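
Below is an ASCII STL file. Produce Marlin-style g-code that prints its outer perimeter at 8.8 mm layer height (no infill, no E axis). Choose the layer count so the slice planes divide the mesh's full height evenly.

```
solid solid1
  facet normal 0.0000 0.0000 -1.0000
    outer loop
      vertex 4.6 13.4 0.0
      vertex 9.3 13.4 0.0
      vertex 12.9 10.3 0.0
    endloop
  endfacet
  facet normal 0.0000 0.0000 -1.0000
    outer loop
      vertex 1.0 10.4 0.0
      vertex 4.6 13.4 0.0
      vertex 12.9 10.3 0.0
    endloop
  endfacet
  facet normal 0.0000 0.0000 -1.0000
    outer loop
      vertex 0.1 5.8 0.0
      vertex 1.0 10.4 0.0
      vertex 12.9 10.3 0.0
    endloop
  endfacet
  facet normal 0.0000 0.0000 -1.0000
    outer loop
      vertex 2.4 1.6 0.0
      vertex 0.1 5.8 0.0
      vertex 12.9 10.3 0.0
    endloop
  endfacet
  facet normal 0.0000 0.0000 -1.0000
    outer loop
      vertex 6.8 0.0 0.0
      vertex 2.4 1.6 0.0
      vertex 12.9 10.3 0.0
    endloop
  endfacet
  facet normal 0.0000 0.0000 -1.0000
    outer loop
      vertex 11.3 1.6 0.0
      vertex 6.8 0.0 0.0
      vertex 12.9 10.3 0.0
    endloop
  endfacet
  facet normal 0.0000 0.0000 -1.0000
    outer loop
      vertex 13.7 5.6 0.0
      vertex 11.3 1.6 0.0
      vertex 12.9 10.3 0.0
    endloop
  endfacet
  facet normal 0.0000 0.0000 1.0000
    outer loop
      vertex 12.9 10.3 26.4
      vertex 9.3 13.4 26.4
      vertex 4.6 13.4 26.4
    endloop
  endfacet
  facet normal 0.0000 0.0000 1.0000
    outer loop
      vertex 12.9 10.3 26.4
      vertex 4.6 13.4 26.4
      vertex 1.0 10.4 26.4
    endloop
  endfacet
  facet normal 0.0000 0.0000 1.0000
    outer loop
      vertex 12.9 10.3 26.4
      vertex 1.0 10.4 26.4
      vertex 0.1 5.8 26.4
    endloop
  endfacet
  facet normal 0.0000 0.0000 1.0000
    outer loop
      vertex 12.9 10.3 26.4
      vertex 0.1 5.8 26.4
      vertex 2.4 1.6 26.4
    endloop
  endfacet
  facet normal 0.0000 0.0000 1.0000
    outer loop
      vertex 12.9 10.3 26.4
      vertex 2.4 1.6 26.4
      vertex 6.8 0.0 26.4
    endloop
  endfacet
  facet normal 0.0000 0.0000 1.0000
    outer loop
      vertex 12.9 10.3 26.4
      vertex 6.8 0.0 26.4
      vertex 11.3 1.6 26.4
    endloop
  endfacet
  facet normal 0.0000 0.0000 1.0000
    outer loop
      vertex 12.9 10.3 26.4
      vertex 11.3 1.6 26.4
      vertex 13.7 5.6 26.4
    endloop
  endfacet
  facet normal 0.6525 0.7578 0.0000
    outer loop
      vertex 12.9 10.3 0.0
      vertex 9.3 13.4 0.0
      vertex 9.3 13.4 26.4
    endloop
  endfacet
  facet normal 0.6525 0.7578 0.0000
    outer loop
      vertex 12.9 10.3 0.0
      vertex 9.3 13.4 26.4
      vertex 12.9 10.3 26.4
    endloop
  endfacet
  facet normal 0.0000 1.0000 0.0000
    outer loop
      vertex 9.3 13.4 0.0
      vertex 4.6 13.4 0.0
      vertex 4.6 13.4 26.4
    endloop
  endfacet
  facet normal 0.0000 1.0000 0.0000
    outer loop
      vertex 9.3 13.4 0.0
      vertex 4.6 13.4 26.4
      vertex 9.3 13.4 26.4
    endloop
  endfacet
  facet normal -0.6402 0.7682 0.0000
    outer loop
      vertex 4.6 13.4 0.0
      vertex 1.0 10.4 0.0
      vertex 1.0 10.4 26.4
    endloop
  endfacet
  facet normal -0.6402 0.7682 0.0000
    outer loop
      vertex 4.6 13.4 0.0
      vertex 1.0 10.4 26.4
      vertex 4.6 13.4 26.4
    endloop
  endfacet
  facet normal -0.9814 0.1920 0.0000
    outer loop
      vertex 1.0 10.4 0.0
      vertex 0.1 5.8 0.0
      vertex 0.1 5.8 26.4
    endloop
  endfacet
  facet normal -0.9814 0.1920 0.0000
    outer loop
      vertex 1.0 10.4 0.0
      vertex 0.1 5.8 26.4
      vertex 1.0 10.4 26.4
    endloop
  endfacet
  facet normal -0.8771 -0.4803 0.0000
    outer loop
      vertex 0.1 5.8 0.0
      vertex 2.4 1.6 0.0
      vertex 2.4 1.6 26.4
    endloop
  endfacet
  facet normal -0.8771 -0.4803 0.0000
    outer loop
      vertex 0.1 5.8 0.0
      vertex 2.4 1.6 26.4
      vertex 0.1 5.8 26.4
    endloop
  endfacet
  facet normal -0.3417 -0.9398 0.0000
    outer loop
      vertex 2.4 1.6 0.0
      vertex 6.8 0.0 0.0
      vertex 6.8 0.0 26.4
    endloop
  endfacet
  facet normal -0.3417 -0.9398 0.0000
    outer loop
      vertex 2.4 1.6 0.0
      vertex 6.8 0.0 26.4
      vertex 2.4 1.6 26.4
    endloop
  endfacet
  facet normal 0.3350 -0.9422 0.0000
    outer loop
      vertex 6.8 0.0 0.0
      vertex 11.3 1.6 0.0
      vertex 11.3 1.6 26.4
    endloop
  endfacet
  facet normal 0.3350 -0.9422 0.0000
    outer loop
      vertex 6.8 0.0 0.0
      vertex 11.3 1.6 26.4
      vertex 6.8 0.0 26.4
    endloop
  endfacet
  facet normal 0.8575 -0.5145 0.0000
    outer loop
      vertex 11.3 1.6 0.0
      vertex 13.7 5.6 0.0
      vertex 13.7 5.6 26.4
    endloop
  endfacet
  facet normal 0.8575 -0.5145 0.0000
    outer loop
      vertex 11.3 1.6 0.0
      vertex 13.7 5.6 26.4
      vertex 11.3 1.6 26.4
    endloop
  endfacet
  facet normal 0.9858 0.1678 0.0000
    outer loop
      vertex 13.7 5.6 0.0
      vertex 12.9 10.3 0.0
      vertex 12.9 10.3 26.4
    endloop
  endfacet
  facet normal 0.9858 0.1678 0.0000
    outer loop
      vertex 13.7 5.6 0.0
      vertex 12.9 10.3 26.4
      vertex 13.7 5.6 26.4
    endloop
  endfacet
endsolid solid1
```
; perimeter-only toolpath
G21 ; units = mm
G90 ; absolute positioning
G28 ; home
; layer 1
G0 Z8.8
G0 X12.9 Y10.3
G1 X9.3 Y13.4
G1 X4.6 Y13.4
G1 X1.0 Y10.4
G1 X0.1 Y5.8
G1 X2.4 Y1.6
G1 X6.8 Y0.0
G1 X11.3 Y1.6
G1 X13.7 Y5.6
G1 X12.9 Y10.3
; layer 2
G0 Z17.6
G0 X12.9 Y10.3
G1 X9.3 Y13.4
G1 X4.6 Y13.4
G1 X1.0 Y10.4
G1 X0.1 Y5.8
G1 X2.4 Y1.6
G1 X6.8 Y0.0
G1 X11.3 Y1.6
G1 X13.7 Y5.6
G1 X12.9 Y10.3
; layer 3
G0 Z26.4
G0 X12.9 Y10.3
G1 X9.3 Y13.4
G1 X4.6 Y13.4
G1 X1.0 Y10.4
G1 X0.1 Y5.8
G1 X2.4 Y1.6
G1 X6.8 Y0.0
G1 X11.3 Y1.6
G1 X13.7 Y5.6
G1 X12.9 Y10.3
M2 ; end

The solid is a regular 9-sided prism (a cylinder approximated with 9 flat sides), circumscribed radius ≈ 6.9 mm, height ≈ 26.4 mm. Slicing at Δz = 8.8 mm — 3 equal slices spanning the solid's height, so layer i sits at z = i·h/3 — gives 3 non-empty perimeters. Each is a 9-segment closed polygon; G0 lifts to the layer z and rapids to the start vertex, then G1 traces the edges.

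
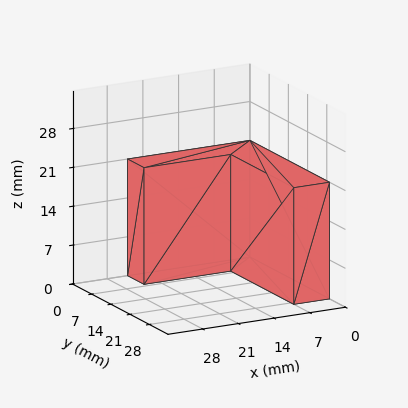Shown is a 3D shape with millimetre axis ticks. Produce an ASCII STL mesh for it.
Reading the render: the shape is an L-shaped prism: outer 24 × 29 mm, arm thicknesses ≈ 6 mm (horizontal) and 7 mm (vertical), extruded 21 mm in z (dimensions read to the nearest mm from the axis ticks). For the STL, each face is triangulated and given an outward normal.

solid part
  facet normal 0.0000 0.0000 -1.0000
    outer loop
      vertex 24.000 6.000 0.000
      vertex 24.000 0.000 0.000
      vertex 0.000 0.000 0.000
    endloop
  endfacet
  facet normal 0.0000 0.0000 -1.0000
    outer loop
      vertex 7.000 6.000 0.000
      vertex 24.000 6.000 0.000
      vertex 0.000 0.000 0.000
    endloop
  endfacet
  facet normal 0.0000 0.0000 -1.0000
    outer loop
      vertex 7.000 29.000 0.000
      vertex 7.000 6.000 0.000
      vertex 0.000 0.000 0.000
    endloop
  endfacet
  facet normal 0.0000 0.0000 -1.0000
    outer loop
      vertex 0.000 29.000 0.000
      vertex 7.000 29.000 0.000
      vertex 0.000 0.000 0.000
    endloop
  endfacet
  facet normal 0.0000 0.0000 1.0000
    outer loop
      vertex 0.000 0.000 21.000
      vertex 24.000 0.000 21.000
      vertex 24.000 6.000 21.000
    endloop
  endfacet
  facet normal 0.0000 0.0000 1.0000
    outer loop
      vertex 0.000 0.000 21.000
      vertex 24.000 6.000 21.000
      vertex 7.000 6.000 21.000
    endloop
  endfacet
  facet normal 0.0000 0.0000 1.0000
    outer loop
      vertex 0.000 0.000 21.000
      vertex 7.000 6.000 21.000
      vertex 7.000 29.000 21.000
    endloop
  endfacet
  facet normal 0.0000 0.0000 1.0000
    outer loop
      vertex 0.000 0.000 21.000
      vertex 7.000 29.000 21.000
      vertex 0.000 29.000 21.000
    endloop
  endfacet
  facet normal 0.0000 -1.0000 0.0000
    outer loop
      vertex 0.000 0.000 0.000
      vertex 24.000 0.000 0.000
      vertex 24.000 0.000 21.000
    endloop
  endfacet
  facet normal 0.0000 -1.0000 0.0000
    outer loop
      vertex 0.000 0.000 0.000
      vertex 24.000 0.000 21.000
      vertex 0.000 0.000 21.000
    endloop
  endfacet
  facet normal 1.0000 0.0000 0.0000
    outer loop
      vertex 24.000 0.000 0.000
      vertex 24.000 6.000 0.000
      vertex 24.000 6.000 21.000
    endloop
  endfacet
  facet normal 1.0000 0.0000 0.0000
    outer loop
      vertex 24.000 0.000 0.000
      vertex 24.000 6.000 21.000
      vertex 24.000 0.000 21.000
    endloop
  endfacet
  facet normal 0.0000 1.0000 0.0000
    outer loop
      vertex 24.000 6.000 0.000
      vertex 7.000 6.000 0.000
      vertex 7.000 6.000 21.000
    endloop
  endfacet
  facet normal 0.0000 1.0000 0.0000
    outer loop
      vertex 24.000 6.000 0.000
      vertex 7.000 6.000 21.000
      vertex 24.000 6.000 21.000
    endloop
  endfacet
  facet normal 1.0000 0.0000 0.0000
    outer loop
      vertex 7.000 6.000 0.000
      vertex 7.000 29.000 0.000
      vertex 7.000 29.000 21.000
    endloop
  endfacet
  facet normal 1.0000 0.0000 0.0000
    outer loop
      vertex 7.000 6.000 0.000
      vertex 7.000 29.000 21.000
      vertex 7.000 6.000 21.000
    endloop
  endfacet
  facet normal 0.0000 1.0000 0.0000
    outer loop
      vertex 7.000 29.000 0.000
      vertex 0.000 29.000 0.000
      vertex 0.000 29.000 21.000
    endloop
  endfacet
  facet normal 0.0000 1.0000 0.0000
    outer loop
      vertex 7.000 29.000 0.000
      vertex 0.000 29.000 21.000
      vertex 7.000 29.000 21.000
    endloop
  endfacet
  facet normal -1.0000 0.0000 0.0000
    outer loop
      vertex 0.000 29.000 0.000
      vertex 0.000 0.000 0.000
      vertex 0.000 0.000 21.000
    endloop
  endfacet
  facet normal -1.0000 0.0000 0.0000
    outer loop
      vertex 0.000 29.000 0.000
      vertex 0.000 0.000 21.000
      vertex 0.000 29.000 21.000
    endloop
  endfacet
endsolid part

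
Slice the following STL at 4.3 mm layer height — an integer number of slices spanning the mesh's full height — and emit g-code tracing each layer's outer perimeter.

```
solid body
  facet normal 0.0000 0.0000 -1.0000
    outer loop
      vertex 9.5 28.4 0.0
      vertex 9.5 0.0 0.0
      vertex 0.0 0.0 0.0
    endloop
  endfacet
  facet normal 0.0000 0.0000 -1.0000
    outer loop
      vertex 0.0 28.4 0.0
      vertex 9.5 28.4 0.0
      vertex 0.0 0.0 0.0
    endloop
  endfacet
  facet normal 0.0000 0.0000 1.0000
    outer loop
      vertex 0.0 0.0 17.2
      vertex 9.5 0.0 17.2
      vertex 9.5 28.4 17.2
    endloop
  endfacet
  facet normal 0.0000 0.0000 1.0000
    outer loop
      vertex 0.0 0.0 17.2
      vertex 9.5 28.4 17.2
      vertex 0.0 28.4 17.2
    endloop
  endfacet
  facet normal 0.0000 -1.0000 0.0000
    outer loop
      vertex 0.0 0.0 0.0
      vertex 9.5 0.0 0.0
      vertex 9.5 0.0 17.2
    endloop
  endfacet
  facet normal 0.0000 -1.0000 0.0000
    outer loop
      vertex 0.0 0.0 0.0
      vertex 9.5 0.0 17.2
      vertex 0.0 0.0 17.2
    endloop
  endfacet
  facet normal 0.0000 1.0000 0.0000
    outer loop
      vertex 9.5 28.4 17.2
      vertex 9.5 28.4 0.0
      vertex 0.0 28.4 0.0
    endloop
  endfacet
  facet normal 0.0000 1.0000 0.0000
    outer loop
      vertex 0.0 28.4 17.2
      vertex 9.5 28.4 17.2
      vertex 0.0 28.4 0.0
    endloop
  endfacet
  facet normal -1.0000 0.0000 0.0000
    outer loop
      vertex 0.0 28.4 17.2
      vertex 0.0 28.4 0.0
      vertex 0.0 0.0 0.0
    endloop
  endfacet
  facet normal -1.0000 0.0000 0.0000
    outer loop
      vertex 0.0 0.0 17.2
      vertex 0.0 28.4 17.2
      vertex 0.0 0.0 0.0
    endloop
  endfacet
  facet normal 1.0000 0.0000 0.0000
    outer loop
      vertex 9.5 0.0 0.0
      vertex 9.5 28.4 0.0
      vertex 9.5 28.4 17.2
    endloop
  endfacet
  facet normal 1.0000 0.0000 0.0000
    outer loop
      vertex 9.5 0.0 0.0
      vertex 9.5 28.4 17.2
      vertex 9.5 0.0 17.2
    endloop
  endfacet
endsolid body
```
; perimeter-only toolpath
G21 ; units = mm
G90 ; absolute positioning
G28 ; home
; layer 1
G0 Z4.3
G0 X0.0 Y0.0
G1 X9.5 Y0.0
G1 X9.5 Y28.4
G1 X0.0 Y28.4
G1 X0.0 Y0.0
; layer 2
G0 Z8.6
G0 X0.0 Y0.0
G1 X9.5 Y0.0
G1 X9.5 Y28.4
G1 X0.0 Y28.4
G1 X0.0 Y0.0
; layer 3
G0 Z12.9
G0 X0.0 Y0.0
G1 X9.5 Y0.0
G1 X9.5 Y28.4
G1 X0.0 Y28.4
G1 X0.0 Y0.0
; layer 4
G0 Z17.2
G0 X0.0 Y0.0
G1 X9.5 Y0.0
G1 X9.5 Y28.4
G1 X0.0 Y28.4
G1 X0.0 Y0.0
M2 ; end

The solid is a rectangular box, roughly 9.5 × 28.4 mm footprint and 17.2 mm tall. Slicing at Δz = 4.3 mm — 4 equal slices spanning the solid's height, so layer i sits at z = i·h/4 — gives 4 non-empty perimeters. Each is a 4-segment closed polygon; G0 lifts to the layer z and rapids to the start vertex, then G1 traces the edges.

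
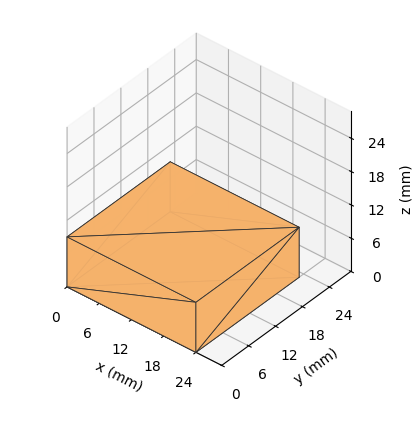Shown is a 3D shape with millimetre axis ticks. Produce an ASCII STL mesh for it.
Reading the render: the shape is a rectangular box, roughly 24 × 23 mm footprint and 9 mm tall (dimensions read to the nearest mm from the axis ticks). For the STL, each face is triangulated and given an outward normal.

solid part
  facet normal 0.0000 0.0000 -1.0000
    outer loop
      vertex 24.000 23.000 0.000
      vertex 24.000 0.000 0.000
      vertex 0.000 0.000 0.000
    endloop
  endfacet
  facet normal 0.0000 0.0000 -1.0000
    outer loop
      vertex 0.000 23.000 0.000
      vertex 24.000 23.000 0.000
      vertex 0.000 0.000 0.000
    endloop
  endfacet
  facet normal 0.0000 0.0000 1.0000
    outer loop
      vertex 0.000 0.000 9.000
      vertex 24.000 0.000 9.000
      vertex 24.000 23.000 9.000
    endloop
  endfacet
  facet normal 0.0000 0.0000 1.0000
    outer loop
      vertex 0.000 0.000 9.000
      vertex 24.000 23.000 9.000
      vertex 0.000 23.000 9.000
    endloop
  endfacet
  facet normal 0.0000 -1.0000 0.0000
    outer loop
      vertex 0.000 0.000 0.000
      vertex 24.000 0.000 0.000
      vertex 24.000 0.000 9.000
    endloop
  endfacet
  facet normal 0.0000 -1.0000 0.0000
    outer loop
      vertex 0.000 0.000 0.000
      vertex 24.000 0.000 9.000
      vertex 0.000 0.000 9.000
    endloop
  endfacet
  facet normal 0.0000 1.0000 0.0000
    outer loop
      vertex 24.000 23.000 9.000
      vertex 24.000 23.000 0.000
      vertex 0.000 23.000 0.000
    endloop
  endfacet
  facet normal 0.0000 1.0000 0.0000
    outer loop
      vertex 0.000 23.000 9.000
      vertex 24.000 23.000 9.000
      vertex 0.000 23.000 0.000
    endloop
  endfacet
  facet normal -1.0000 0.0000 0.0000
    outer loop
      vertex 0.000 23.000 9.000
      vertex 0.000 23.000 0.000
      vertex 0.000 0.000 0.000
    endloop
  endfacet
  facet normal -1.0000 0.0000 0.0000
    outer loop
      vertex 0.000 0.000 9.000
      vertex 0.000 23.000 9.000
      vertex 0.000 0.000 0.000
    endloop
  endfacet
  facet normal 1.0000 0.0000 0.0000
    outer loop
      vertex 24.000 0.000 0.000
      vertex 24.000 23.000 0.000
      vertex 24.000 23.000 9.000
    endloop
  endfacet
  facet normal 1.0000 0.0000 0.0000
    outer loop
      vertex 24.000 0.000 0.000
      vertex 24.000 23.000 9.000
      vertex 24.000 0.000 9.000
    endloop
  endfacet
endsolid part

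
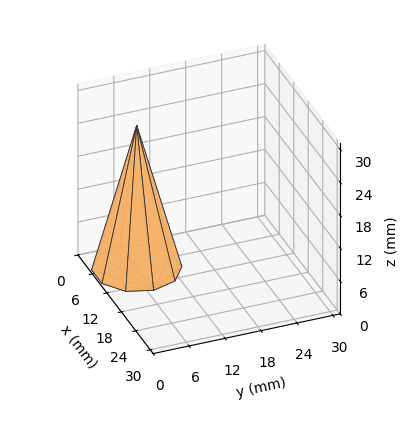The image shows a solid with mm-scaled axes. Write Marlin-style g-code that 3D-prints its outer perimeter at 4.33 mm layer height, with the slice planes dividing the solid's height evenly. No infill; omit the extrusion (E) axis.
Reading the render: the shape is a regular 10-sided pyramid, base circumscribed radius ≈ 7 mm, apex at z ≈ 26 mm (dimensions read to the nearest mm from the axis ticks). For the g-code, the solid's height is divided into equal slices at the stated Δz and each level perimeter traced with G1 moves after a G0 lift.

; perimeter-only toolpath
G21 ; units = mm
G90 ; absolute positioning
G28 ; home
; layer 1
G0 Z4.33
G0 X12.83 Y7.00
G1 X11.72 Y10.42
G1 X8.80 Y12.55
G1 X5.20 Y12.55
G1 X2.28 Y10.42
G1 X1.17 Y7.00
G1 X2.28 Y3.58
G1 X5.20 Y1.45
G1 X8.80 Y1.45
G1 X11.72 Y3.58
G1 X12.83 Y7.00
; layer 2
G0 Z8.67
G0 X11.67 Y7.00
G1 X10.77 Y9.74
G1 X8.44 Y11.44
G1 X5.56 Y11.44
G1 X3.23 Y9.74
G1 X2.33 Y7.00
G1 X3.23 Y4.26
G1 X5.56 Y2.56
G1 X8.44 Y2.56
G1 X10.77 Y4.26
G1 X11.67 Y7.00
; layer 3
G0 Z13.00
G0 X10.50 Y7.00
G1 X9.83 Y9.05
G1 X8.08 Y10.33
G1 X5.92 Y10.33
G1 X4.17 Y9.05
G1 X3.50 Y7.00
G1 X4.17 Y4.95
G1 X5.92 Y3.67
G1 X8.08 Y3.67
G1 X9.83 Y4.95
G1 X10.50 Y7.00
; layer 4
G0 Z17.33
G0 X9.33 Y7.00
G1 X8.89 Y8.37
G1 X7.72 Y9.22
G1 X6.28 Y9.22
G1 X5.11 Y8.37
G1 X4.67 Y7.00
G1 X5.11 Y5.63
G1 X6.28 Y4.78
G1 X7.72 Y4.78
G1 X8.89 Y5.63
G1 X9.33 Y7.00
; layer 5
G0 Z21.67
G0 X8.17 Y7.00
G1 X7.94 Y7.69
G1 X7.36 Y8.11
G1 X6.64 Y8.11
G1 X6.06 Y7.69
G1 X5.83 Y7.00
G1 X6.06 Y6.31
G1 X6.64 Y5.89
G1 X7.36 Y5.89
G1 X7.94 Y6.31
G1 X8.17 Y7.00
M2 ; end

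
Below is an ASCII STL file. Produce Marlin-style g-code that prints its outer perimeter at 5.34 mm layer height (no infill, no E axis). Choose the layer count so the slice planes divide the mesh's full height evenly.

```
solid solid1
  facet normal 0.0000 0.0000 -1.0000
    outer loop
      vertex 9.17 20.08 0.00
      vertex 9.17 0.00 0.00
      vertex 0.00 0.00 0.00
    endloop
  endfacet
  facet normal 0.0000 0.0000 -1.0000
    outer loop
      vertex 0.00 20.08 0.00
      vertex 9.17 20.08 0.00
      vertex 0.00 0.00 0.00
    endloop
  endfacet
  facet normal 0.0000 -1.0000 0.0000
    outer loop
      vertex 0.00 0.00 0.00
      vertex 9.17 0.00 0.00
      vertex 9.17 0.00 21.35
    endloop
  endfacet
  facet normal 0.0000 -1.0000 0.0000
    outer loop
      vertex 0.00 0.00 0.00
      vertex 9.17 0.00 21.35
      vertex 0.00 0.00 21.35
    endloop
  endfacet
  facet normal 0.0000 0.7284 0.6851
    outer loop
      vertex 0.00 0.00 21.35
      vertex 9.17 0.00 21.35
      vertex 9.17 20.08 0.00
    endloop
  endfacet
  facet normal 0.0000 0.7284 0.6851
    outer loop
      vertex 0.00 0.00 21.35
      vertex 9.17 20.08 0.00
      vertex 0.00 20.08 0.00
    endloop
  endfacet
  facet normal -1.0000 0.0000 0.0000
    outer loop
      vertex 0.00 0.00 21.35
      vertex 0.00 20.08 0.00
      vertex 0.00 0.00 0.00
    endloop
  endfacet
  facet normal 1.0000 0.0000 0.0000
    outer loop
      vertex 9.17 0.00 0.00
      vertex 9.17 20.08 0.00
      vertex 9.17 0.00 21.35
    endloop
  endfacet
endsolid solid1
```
; perimeter-only toolpath
G21 ; units = mm
G90 ; absolute positioning
G28 ; home
; layer 1
G0 Z5.34
G0 X0.00 Y0.00
G1 X9.17 Y0.00
G1 X9.17 Y15.06
G1 X0.00 Y15.06
G1 X0.00 Y0.00
; layer 2
G0 Z10.68
G0 X0.00 Y0.00
G1 X9.17 Y0.00
G1 X9.17 Y10.04
G1 X0.00 Y10.04
G1 X0.00 Y0.00
; layer 3
G0 Z16.01
G0 X0.00 Y0.00
G1 X9.17 Y0.00
G1 X9.17 Y5.02
G1 X0.00 Y5.02
G1 X0.00 Y0.00
M2 ; end

The solid is a wedge (ramp): 9.17 × 20.1 mm base, rising to 21.4 mm along the y=0 edge and sloping linearly to z=0 at y=20.1. Slicing at Δz = 5.34 mm — 4 equal slices spanning the solid's height, so layer i sits at z = i·h/4 — gives 3 non-empty perimeters. Each is a 4-segment closed polygon; G0 lifts to the layer z and rapids to the start vertex, then G1 traces the edges. The cross-section shrinks linearly with z (the slice at the apex is degenerate and omitted).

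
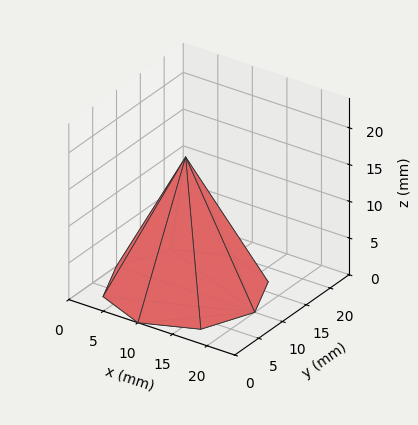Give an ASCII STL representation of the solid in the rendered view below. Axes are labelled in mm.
Reading the render: the shape is a regular 8-sided pyramid, base circumscribed radius ≈ 10 mm, apex at z ≈ 18 mm (dimensions read to the nearest mm from the axis ticks). For the STL, each face is triangulated and given an outward normal.

solid part
  facet normal 0.0000 0.0000 -1.0000
    outer loop
      vertex 10.00 20.00 0.00
      vertex 17.07 17.07 0.00
      vertex 20.00 10.00 0.00
    endloop
  endfacet
  facet normal 0.0000 0.0000 -1.0000
    outer loop
      vertex 2.93 17.07 0.00
      vertex 10.00 20.00 0.00
      vertex 20.00 10.00 0.00
    endloop
  endfacet
  facet normal 0.0000 0.0000 -1.0000
    outer loop
      vertex 0.00 10.00 0.00
      vertex 2.93 17.07 0.00
      vertex 20.00 10.00 0.00
    endloop
  endfacet
  facet normal 0.0000 0.0000 -1.0000
    outer loop
      vertex 2.93 2.93 0.00
      vertex 0.00 10.00 0.00
      vertex 20.00 10.00 0.00
    endloop
  endfacet
  facet normal 0.0000 0.0000 -1.0000
    outer loop
      vertex 10.00 0.00 0.00
      vertex 2.93 2.93 0.00
      vertex 20.00 10.00 0.00
    endloop
  endfacet
  facet normal 0.0000 0.0000 -1.0000
    outer loop
      vertex 17.07 2.93 0.00
      vertex 10.00 0.00 0.00
      vertex 20.00 10.00 0.00
    endloop
  endfacet
  facet normal 0.8219 0.3406 0.4566
    outer loop
      vertex 20.00 10.00 0.00
      vertex 17.07 17.07 0.00
      vertex 10.00 10.00 18.00
    endloop
  endfacet
  facet normal 0.3406 0.8219 0.4566
    outer loop
      vertex 17.07 17.07 0.00
      vertex 10.00 20.00 0.00
      vertex 10.00 10.00 18.00
    endloop
  endfacet
  facet normal -0.3406 0.8219 0.4566
    outer loop
      vertex 10.00 20.00 0.00
      vertex 2.93 17.07 0.00
      vertex 10.00 10.00 18.00
    endloop
  endfacet
  facet normal -0.8219 0.3406 0.4566
    outer loop
      vertex 2.93 17.07 0.00
      vertex 0.00 10.00 0.00
      vertex 10.00 10.00 18.00
    endloop
  endfacet
  facet normal -0.8219 -0.3406 0.4566
    outer loop
      vertex 0.00 10.00 0.00
      vertex 2.93 2.93 0.00
      vertex 10.00 10.00 18.00
    endloop
  endfacet
  facet normal -0.3406 -0.8219 0.4566
    outer loop
      vertex 2.93 2.93 0.00
      vertex 10.00 0.00 0.00
      vertex 10.00 10.00 18.00
    endloop
  endfacet
  facet normal 0.3406 -0.8219 0.4566
    outer loop
      vertex 10.00 0.00 0.00
      vertex 17.07 2.93 0.00
      vertex 10.00 10.00 18.00
    endloop
  endfacet
  facet normal 0.8219 -0.3406 0.4566
    outer loop
      vertex 17.07 2.93 0.00
      vertex 20.00 10.00 0.00
      vertex 10.00 10.00 18.00
    endloop
  endfacet
endsolid part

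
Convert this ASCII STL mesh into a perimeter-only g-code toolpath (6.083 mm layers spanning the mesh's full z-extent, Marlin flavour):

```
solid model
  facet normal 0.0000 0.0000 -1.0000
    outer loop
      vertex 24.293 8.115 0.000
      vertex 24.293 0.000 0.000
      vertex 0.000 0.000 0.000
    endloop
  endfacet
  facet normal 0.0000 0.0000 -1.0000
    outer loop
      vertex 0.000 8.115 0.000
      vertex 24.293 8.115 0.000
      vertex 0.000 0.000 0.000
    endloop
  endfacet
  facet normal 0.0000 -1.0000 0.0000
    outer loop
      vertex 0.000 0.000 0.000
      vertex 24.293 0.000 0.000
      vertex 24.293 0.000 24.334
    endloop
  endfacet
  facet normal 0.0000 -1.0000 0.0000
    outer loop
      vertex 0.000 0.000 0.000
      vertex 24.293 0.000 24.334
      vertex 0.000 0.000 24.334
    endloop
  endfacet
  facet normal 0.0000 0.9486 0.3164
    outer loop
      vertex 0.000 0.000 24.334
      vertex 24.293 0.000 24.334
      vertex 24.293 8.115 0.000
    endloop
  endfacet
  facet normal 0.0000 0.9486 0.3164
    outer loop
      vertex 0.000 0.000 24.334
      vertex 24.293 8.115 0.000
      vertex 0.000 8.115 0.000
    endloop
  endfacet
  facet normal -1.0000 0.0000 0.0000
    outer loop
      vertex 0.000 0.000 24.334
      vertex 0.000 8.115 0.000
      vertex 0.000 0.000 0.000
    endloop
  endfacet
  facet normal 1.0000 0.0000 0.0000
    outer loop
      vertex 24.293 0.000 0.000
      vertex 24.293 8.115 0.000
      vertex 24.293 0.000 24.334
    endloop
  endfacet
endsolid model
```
; perimeter-only toolpath
G21 ; units = mm
G90 ; absolute positioning
G28 ; home
; layer 1
G0 Z6.083
G0 X0.000 Y0.000
G1 X24.293 Y0.000
G1 X24.293 Y6.086
G1 X0.000 Y6.086
G1 X0.000 Y0.000
; layer 2
G0 Z12.167
G0 X0.000 Y0.000
G1 X24.293 Y0.000
G1 X24.293 Y4.058
G1 X0.000 Y4.058
G1 X0.000 Y0.000
; layer 3
G0 Z18.250
G0 X0.000 Y0.000
G1 X24.293 Y0.000
G1 X24.293 Y2.029
G1 X0.000 Y2.029
G1 X0.000 Y0.000
M2 ; end

The solid is a wedge (ramp): 24.3 × 8.12 mm base, rising to 24.3 mm along the y=0 edge and sloping linearly to z=0 at y=8.12. Slicing at Δz = 6.083 mm — 4 equal slices spanning the solid's height, so layer i sits at z = i·h/4 — gives 3 non-empty perimeters. Each is a 4-segment closed polygon; G0 lifts to the layer z and rapids to the start vertex, then G1 traces the edges. The cross-section shrinks linearly with z (the slice at the apex is degenerate and omitted).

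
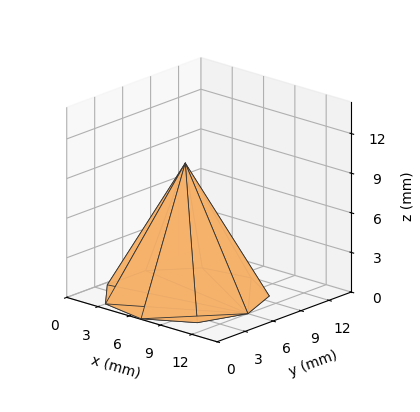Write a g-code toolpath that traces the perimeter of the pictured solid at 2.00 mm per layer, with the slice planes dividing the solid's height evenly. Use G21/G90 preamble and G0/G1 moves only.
Reading the render: the shape is a regular 9-sided pyramid, base circumscribed radius ≈ 6 mm, apex at z ≈ 10 mm (dimensions read to the nearest mm from the axis ticks). For the g-code, the solid's height is divided into equal slices at the stated Δz and each level perimeter traced with G1 moves after a G0 lift.

; perimeter-only toolpath
G21 ; units = mm
G90 ; absolute positioning
G28 ; home
; layer 1
G0 Z2.00
G0 X10.80 Y6.00
G1 X9.68 Y9.09
G1 X6.83 Y10.73
G1 X3.60 Y10.16
G1 X1.49 Y7.64
G1 X1.49 Y4.36
G1 X3.60 Y1.84
G1 X6.83 Y1.27
G1 X9.68 Y2.91
G1 X10.80 Y6.00
; layer 2
G0 Z4.00
G0 X9.60 Y6.00
G1 X8.76 Y8.32
G1 X6.62 Y9.55
G1 X4.20 Y9.12
G1 X2.62 Y7.23
G1 X2.62 Y4.77
G1 X4.20 Y2.88
G1 X6.62 Y2.45
G1 X8.76 Y3.68
G1 X9.60 Y6.00
; layer 3
G0 Z6.00
G0 X8.40 Y6.00
G1 X7.84 Y7.54
G1 X6.42 Y8.36
G1 X4.80 Y8.08
G1 X3.74 Y6.82
G1 X3.74 Y5.18
G1 X4.80 Y3.92
G1 X6.42 Y3.64
G1 X7.84 Y4.46
G1 X8.40 Y6.00
; layer 4
G0 Z8.00
G0 X7.20 Y6.00
G1 X6.92 Y6.77
G1 X6.21 Y7.18
G1 X5.40 Y7.04
G1 X4.87 Y6.41
G1 X4.87 Y5.59
G1 X5.40 Y4.96
G1 X6.21 Y4.82
G1 X6.92 Y5.23
G1 X7.20 Y6.00
M2 ; end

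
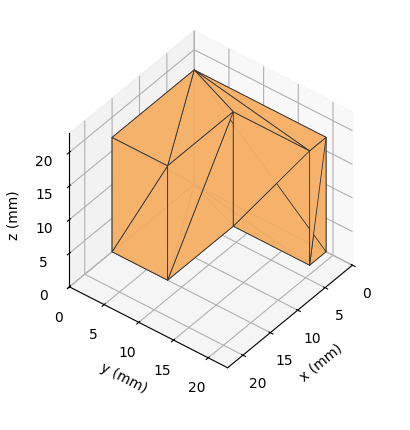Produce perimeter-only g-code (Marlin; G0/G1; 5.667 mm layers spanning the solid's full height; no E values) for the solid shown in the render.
Reading the render: the shape is an L-shaped prism: outer 15 × 19 mm, arm thicknesses ≈ 8 mm (horizontal) and 3 mm (vertical), extruded 17 mm in z (dimensions read to the nearest mm from the axis ticks). For the g-code, the solid's height is divided into equal slices at the stated Δz and each level perimeter traced with G1 moves after a G0 lift.

; perimeter-only toolpath
G21 ; units = mm
G90 ; absolute positioning
G28 ; home
; layer 1
G0 Z5.667
G0 X0.000 Y0.000
G1 X15.000 Y0.000
G1 X15.000 Y8.000
G1 X3.000 Y8.000
G1 X3.000 Y19.000
G1 X0.000 Y19.000
G1 X0.000 Y0.000
; layer 2
G0 Z11.333
G0 X0.000 Y0.000
G1 X15.000 Y0.000
G1 X15.000 Y8.000
G1 X3.000 Y8.000
G1 X3.000 Y19.000
G1 X0.000 Y19.000
G1 X0.000 Y0.000
; layer 3
G0 Z17.000
G0 X0.000 Y0.000
G1 X15.000 Y0.000
G1 X15.000 Y8.000
G1 X3.000 Y8.000
G1 X3.000 Y19.000
G1 X0.000 Y19.000
G1 X0.000 Y0.000
M2 ; end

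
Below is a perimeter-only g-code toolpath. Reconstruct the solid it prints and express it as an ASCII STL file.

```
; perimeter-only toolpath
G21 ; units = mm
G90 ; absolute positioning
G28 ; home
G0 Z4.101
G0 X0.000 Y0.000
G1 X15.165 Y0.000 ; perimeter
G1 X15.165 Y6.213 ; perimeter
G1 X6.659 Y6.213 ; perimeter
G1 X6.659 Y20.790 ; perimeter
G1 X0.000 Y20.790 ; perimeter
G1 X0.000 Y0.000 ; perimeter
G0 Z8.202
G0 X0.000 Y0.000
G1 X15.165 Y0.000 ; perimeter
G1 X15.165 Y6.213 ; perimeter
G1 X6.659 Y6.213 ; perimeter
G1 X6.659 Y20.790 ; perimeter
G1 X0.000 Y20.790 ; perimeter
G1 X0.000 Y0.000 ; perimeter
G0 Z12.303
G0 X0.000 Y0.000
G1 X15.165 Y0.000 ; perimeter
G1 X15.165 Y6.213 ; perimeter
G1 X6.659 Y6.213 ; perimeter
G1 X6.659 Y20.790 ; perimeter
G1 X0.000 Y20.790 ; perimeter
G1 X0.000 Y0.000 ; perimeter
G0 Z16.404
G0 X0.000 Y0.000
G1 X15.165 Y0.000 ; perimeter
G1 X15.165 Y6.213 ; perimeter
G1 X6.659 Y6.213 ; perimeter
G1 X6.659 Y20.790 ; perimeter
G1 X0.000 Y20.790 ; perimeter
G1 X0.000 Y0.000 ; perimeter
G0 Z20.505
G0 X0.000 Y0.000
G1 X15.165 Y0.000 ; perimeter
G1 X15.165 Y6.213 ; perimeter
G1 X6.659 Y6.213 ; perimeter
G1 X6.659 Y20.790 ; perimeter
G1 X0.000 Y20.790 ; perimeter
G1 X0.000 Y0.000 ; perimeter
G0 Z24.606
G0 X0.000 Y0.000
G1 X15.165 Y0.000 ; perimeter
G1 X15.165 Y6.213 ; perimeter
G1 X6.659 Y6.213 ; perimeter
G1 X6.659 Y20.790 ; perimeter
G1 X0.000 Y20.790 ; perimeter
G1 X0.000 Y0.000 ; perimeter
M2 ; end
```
solid part
  facet normal 0.0000 0.0000 -1.0000
    outer loop
      vertex 15.165 6.213 0.000
      vertex 15.165 0.000 0.000
      vertex 0.000 0.000 0.000
    endloop
  endfacet
  facet normal 0.0000 0.0000 -1.0000
    outer loop
      vertex 6.659 6.213 0.000
      vertex 15.165 6.213 0.000
      vertex 0.000 0.000 0.000
    endloop
  endfacet
  facet normal 0.0000 0.0000 -1.0000
    outer loop
      vertex 6.659 20.790 0.000
      vertex 6.659 6.213 0.000
      vertex 0.000 0.000 0.000
    endloop
  endfacet
  facet normal 0.0000 0.0000 -1.0000
    outer loop
      vertex 0.000 20.790 0.000
      vertex 6.659 20.790 0.000
      vertex 0.000 0.000 0.000
    endloop
  endfacet
  facet normal 0.0000 0.0000 1.0000
    outer loop
      vertex 0.000 0.000 24.606
      vertex 15.165 0.000 24.606
      vertex 15.165 6.213 24.606
    endloop
  endfacet
  facet normal 0.0000 0.0000 1.0000
    outer loop
      vertex 0.000 0.000 24.606
      vertex 15.165 6.213 24.606
      vertex 6.659 6.213 24.606
    endloop
  endfacet
  facet normal 0.0000 0.0000 1.0000
    outer loop
      vertex 0.000 0.000 24.606
      vertex 6.659 6.213 24.606
      vertex 6.659 20.790 24.606
    endloop
  endfacet
  facet normal 0.0000 0.0000 1.0000
    outer loop
      vertex 0.000 0.000 24.606
      vertex 6.659 20.790 24.606
      vertex 0.000 20.790 24.606
    endloop
  endfacet
  facet normal 0.0000 -1.0000 0.0000
    outer loop
      vertex 0.000 0.000 0.000
      vertex 15.165 0.000 0.000
      vertex 15.165 0.000 24.606
    endloop
  endfacet
  facet normal 0.0000 -1.0000 0.0000
    outer loop
      vertex 0.000 0.000 0.000
      vertex 15.165 0.000 24.606
      vertex 0.000 0.000 24.606
    endloop
  endfacet
  facet normal 1.0000 0.0000 0.0000
    outer loop
      vertex 15.165 0.000 0.000
      vertex 15.165 6.213 0.000
      vertex 15.165 6.213 24.606
    endloop
  endfacet
  facet normal 1.0000 0.0000 0.0000
    outer loop
      vertex 15.165 0.000 0.000
      vertex 15.165 6.213 24.606
      vertex 15.165 0.000 24.606
    endloop
  endfacet
  facet normal 0.0000 1.0000 0.0000
    outer loop
      vertex 15.165 6.213 0.000
      vertex 6.659 6.213 0.000
      vertex 6.659 6.213 24.606
    endloop
  endfacet
  facet normal 0.0000 1.0000 0.0000
    outer loop
      vertex 15.165 6.213 0.000
      vertex 6.659 6.213 24.606
      vertex 15.165 6.213 24.606
    endloop
  endfacet
  facet normal 1.0000 0.0000 0.0000
    outer loop
      vertex 6.659 6.213 0.000
      vertex 6.659 20.790 0.000
      vertex 6.659 20.790 24.606
    endloop
  endfacet
  facet normal 1.0000 0.0000 0.0000
    outer loop
      vertex 6.659 6.213 0.000
      vertex 6.659 20.790 24.606
      vertex 6.659 6.213 24.606
    endloop
  endfacet
  facet normal 0.0000 1.0000 0.0000
    outer loop
      vertex 6.659 20.790 0.000
      vertex 0.000 20.790 0.000
      vertex 0.000 20.790 24.606
    endloop
  endfacet
  facet normal 0.0000 1.0000 0.0000
    outer loop
      vertex 6.659 20.790 0.000
      vertex 0.000 20.790 24.606
      vertex 6.659 20.790 24.606
    endloop
  endfacet
  facet normal -1.0000 0.0000 0.0000
    outer loop
      vertex 0.000 20.790 0.000
      vertex 0.000 0.000 0.000
      vertex 0.000 0.000 24.606
    endloop
  endfacet
  facet normal -1.0000 0.0000 0.0000
    outer loop
      vertex 0.000 20.790 0.000
      vertex 0.000 0.000 24.606
      vertex 0.000 20.790 24.606
    endloop
  endfacet
endsolid part

The G0 Z moves step by Δz≈4.101 mm. Every layer's G1 loop is the same polygon, so the solid is a straight extrusion of it from z=0 to z≈24.6. Closing with flat bottom and top caps and triangulating gives 20 facets — an L-shaped prism: outer 15.2 × 20.8 mm, arm thicknesses ≈ 6.21 mm (horizontal) and 6.66 mm (vertical), extruded 24.6 mm in z.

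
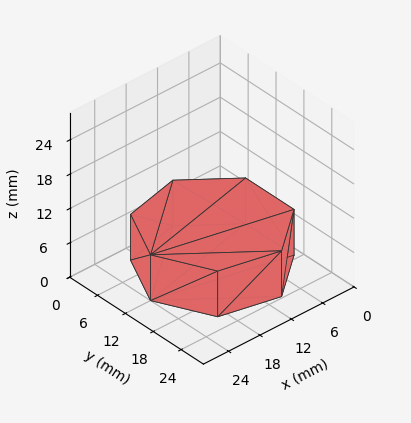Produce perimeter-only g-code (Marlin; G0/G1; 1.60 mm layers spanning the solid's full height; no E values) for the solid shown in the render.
Reading the render: the shape is a regular 7-sided prism (a cylinder approximated with 7 flat sides), circumscribed radius ≈ 12 mm, height ≈ 8 mm (dimensions read to the nearest mm from the axis ticks). For the g-code, the solid's height is divided into equal slices at the stated Δz and each level perimeter traced with G1 moves after a G0 lift.

; perimeter-only toolpath
G21 ; units = mm
G90 ; absolute positioning
G28 ; home
; layer 1
G0 Z1.60
G0 X24.00 Y12.00
G1 X19.48 Y21.38
G1 X9.33 Y23.70
G1 X1.19 Y17.21
G1 X1.19 Y6.79
G1 X9.33 Y0.30
G1 X19.48 Y2.62
G1 X24.00 Y12.00
; layer 2
G0 Z3.20
G0 X24.00 Y12.00
G1 X19.48 Y21.38
G1 X9.33 Y23.70
G1 X1.19 Y17.21
G1 X1.19 Y6.79
G1 X9.33 Y0.30
G1 X19.48 Y2.62
G1 X24.00 Y12.00
; layer 3
G0 Z4.80
G0 X24.00 Y12.00
G1 X19.48 Y21.38
G1 X9.33 Y23.70
G1 X1.19 Y17.21
G1 X1.19 Y6.79
G1 X9.33 Y0.30
G1 X19.48 Y2.62
G1 X24.00 Y12.00
; layer 4
G0 Z6.40
G0 X24.00 Y12.00
G1 X19.48 Y21.38
G1 X9.33 Y23.70
G1 X1.19 Y17.21
G1 X1.19 Y6.79
G1 X9.33 Y0.30
G1 X19.48 Y2.62
G1 X24.00 Y12.00
; layer 5
G0 Z8.00
G0 X24.00 Y12.00
G1 X19.48 Y21.38
G1 X9.33 Y23.70
G1 X1.19 Y17.21
G1 X1.19 Y6.79
G1 X9.33 Y0.30
G1 X19.48 Y2.62
G1 X24.00 Y12.00
M2 ; end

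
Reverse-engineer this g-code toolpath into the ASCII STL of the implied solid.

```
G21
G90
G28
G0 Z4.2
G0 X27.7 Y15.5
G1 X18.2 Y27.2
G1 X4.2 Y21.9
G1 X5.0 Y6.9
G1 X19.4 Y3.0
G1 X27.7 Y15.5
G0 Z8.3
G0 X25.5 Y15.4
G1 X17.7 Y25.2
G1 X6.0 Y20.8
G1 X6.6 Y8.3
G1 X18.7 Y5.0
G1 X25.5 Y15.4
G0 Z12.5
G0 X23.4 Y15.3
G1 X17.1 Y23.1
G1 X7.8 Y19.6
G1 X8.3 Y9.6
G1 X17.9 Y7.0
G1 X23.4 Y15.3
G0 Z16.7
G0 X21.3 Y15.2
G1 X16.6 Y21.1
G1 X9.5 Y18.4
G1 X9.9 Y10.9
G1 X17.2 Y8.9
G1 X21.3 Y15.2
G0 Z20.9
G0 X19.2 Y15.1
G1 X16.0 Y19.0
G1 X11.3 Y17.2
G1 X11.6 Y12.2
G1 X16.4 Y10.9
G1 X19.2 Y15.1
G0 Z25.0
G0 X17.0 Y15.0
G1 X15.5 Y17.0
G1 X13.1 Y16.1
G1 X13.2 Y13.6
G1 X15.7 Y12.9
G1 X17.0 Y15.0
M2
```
solid part
  facet normal 0.0000 0.0000 -1.0000
    outer loop
      vertex 2.4 23.1 0.0
      vertex 18.8 29.3 0.0
      vertex 29.8 15.6 0.0
    endloop
  endfacet
  facet normal 0.0000 0.0000 -1.0000
    outer loop
      vertex 3.3 5.6 0.0
      vertex 2.4 23.1 0.0
      vertex 29.8 15.6 0.0
    endloop
  endfacet
  facet normal 0.0000 0.0000 -1.0000
    outer loop
      vertex 20.2 1.0 0.0
      vertex 3.3 5.6 0.0
      vertex 29.8 15.6 0.0
    endloop
  endfacet
  facet normal 0.7207 0.5787 0.3816
    outer loop
      vertex 29.8 15.6 0.0
      vertex 18.8 29.3 0.0
      vertex 14.9 14.9 29.2
    endloop
  endfacet
  facet normal -0.3267 0.8642 0.3826
    outer loop
      vertex 18.8 29.3 0.0
      vertex 2.4 23.1 0.0
      vertex 14.9 14.9 29.2
    endloop
  endfacet
  facet normal -0.9230 -0.0475 0.3818
    outer loop
      vertex 2.4 23.1 0.0
      vertex 3.3 5.6 0.0
      vertex 14.9 14.9 29.2
    endloop
  endfacet
  facet normal -0.2429 -0.8923 0.3807
    outer loop
      vertex 3.3 5.6 0.0
      vertex 20.2 1.0 0.0
      vertex 14.9 14.9 29.2
    endloop
  endfacet
  facet normal 0.7722 -0.5078 0.3819
    outer loop
      vertex 20.2 1.0 0.0
      vertex 29.8 15.6 0.0
      vertex 14.9 14.9 29.2
    endloop
  endfacet
endsolid part

The G0 Z moves step by Δz≈4.2 mm. The G1 loops shrink linearly with z, so the solid tapers from its base footprint up to z≈29.2. Closing with a flat bottom cap and the tapered top and triangulating gives 8 facets — a regular 5-sided pyramid, base circumscribed radius ≈ 14.9 mm, apex at z ≈ 29.2 mm.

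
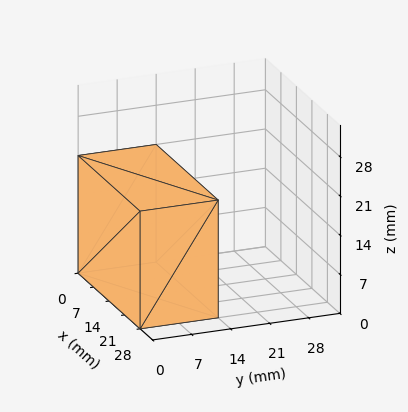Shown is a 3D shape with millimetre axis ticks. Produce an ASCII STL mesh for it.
Reading the render: the shape is a rectangular box, roughly 28 × 14 mm footprint and 21 mm tall (dimensions read to the nearest mm from the axis ticks). For the STL, each face is triangulated and given an outward normal.

solid part
  facet normal 0.0000 0.0000 -1.0000
    outer loop
      vertex 28.00 14.00 0.00
      vertex 28.00 0.00 0.00
      vertex 0.00 0.00 0.00
    endloop
  endfacet
  facet normal 0.0000 0.0000 -1.0000
    outer loop
      vertex 0.00 14.00 0.00
      vertex 28.00 14.00 0.00
      vertex 0.00 0.00 0.00
    endloop
  endfacet
  facet normal 0.0000 0.0000 1.0000
    outer loop
      vertex 0.00 0.00 21.00
      vertex 28.00 0.00 21.00
      vertex 28.00 14.00 21.00
    endloop
  endfacet
  facet normal 0.0000 0.0000 1.0000
    outer loop
      vertex 0.00 0.00 21.00
      vertex 28.00 14.00 21.00
      vertex 0.00 14.00 21.00
    endloop
  endfacet
  facet normal 0.0000 -1.0000 0.0000
    outer loop
      vertex 0.00 0.00 0.00
      vertex 28.00 0.00 0.00
      vertex 28.00 0.00 21.00
    endloop
  endfacet
  facet normal 0.0000 -1.0000 0.0000
    outer loop
      vertex 0.00 0.00 0.00
      vertex 28.00 0.00 21.00
      vertex 0.00 0.00 21.00
    endloop
  endfacet
  facet normal 0.0000 1.0000 0.0000
    outer loop
      vertex 28.00 14.00 21.00
      vertex 28.00 14.00 0.00
      vertex 0.00 14.00 0.00
    endloop
  endfacet
  facet normal 0.0000 1.0000 0.0000
    outer loop
      vertex 0.00 14.00 21.00
      vertex 28.00 14.00 21.00
      vertex 0.00 14.00 0.00
    endloop
  endfacet
  facet normal -1.0000 0.0000 0.0000
    outer loop
      vertex 0.00 14.00 21.00
      vertex 0.00 14.00 0.00
      vertex 0.00 0.00 0.00
    endloop
  endfacet
  facet normal -1.0000 0.0000 0.0000
    outer loop
      vertex 0.00 0.00 21.00
      vertex 0.00 14.00 21.00
      vertex 0.00 0.00 0.00
    endloop
  endfacet
  facet normal 1.0000 0.0000 0.0000
    outer loop
      vertex 28.00 0.00 0.00
      vertex 28.00 14.00 0.00
      vertex 28.00 14.00 21.00
    endloop
  endfacet
  facet normal 1.0000 0.0000 0.0000
    outer loop
      vertex 28.00 0.00 0.00
      vertex 28.00 14.00 21.00
      vertex 28.00 0.00 21.00
    endloop
  endfacet
endsolid part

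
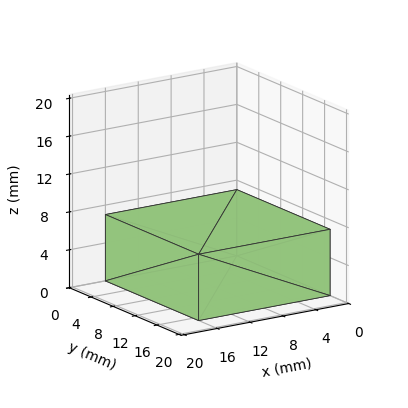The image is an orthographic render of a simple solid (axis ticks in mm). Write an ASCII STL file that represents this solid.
Reading the render: the shape is a rectangular box, roughly 16 × 17 mm footprint and 7 mm tall (dimensions read to the nearest mm from the axis ticks). For the STL, each face is triangulated and given an outward normal.

solid part
  facet normal 0.0000 0.0000 -1.0000
    outer loop
      vertex 16.000 17.000 0.000
      vertex 16.000 0.000 0.000
      vertex 0.000 0.000 0.000
    endloop
  endfacet
  facet normal 0.0000 0.0000 -1.0000
    outer loop
      vertex 0.000 17.000 0.000
      vertex 16.000 17.000 0.000
      vertex 0.000 0.000 0.000
    endloop
  endfacet
  facet normal 0.0000 0.0000 1.0000
    outer loop
      vertex 0.000 0.000 7.000
      vertex 16.000 0.000 7.000
      vertex 16.000 17.000 7.000
    endloop
  endfacet
  facet normal 0.0000 0.0000 1.0000
    outer loop
      vertex 0.000 0.000 7.000
      vertex 16.000 17.000 7.000
      vertex 0.000 17.000 7.000
    endloop
  endfacet
  facet normal 0.0000 -1.0000 0.0000
    outer loop
      vertex 0.000 0.000 0.000
      vertex 16.000 0.000 0.000
      vertex 16.000 0.000 7.000
    endloop
  endfacet
  facet normal 0.0000 -1.0000 0.0000
    outer loop
      vertex 0.000 0.000 0.000
      vertex 16.000 0.000 7.000
      vertex 0.000 0.000 7.000
    endloop
  endfacet
  facet normal 0.0000 1.0000 0.0000
    outer loop
      vertex 16.000 17.000 7.000
      vertex 16.000 17.000 0.000
      vertex 0.000 17.000 0.000
    endloop
  endfacet
  facet normal 0.0000 1.0000 0.0000
    outer loop
      vertex 0.000 17.000 7.000
      vertex 16.000 17.000 7.000
      vertex 0.000 17.000 0.000
    endloop
  endfacet
  facet normal -1.0000 0.0000 0.0000
    outer loop
      vertex 0.000 17.000 7.000
      vertex 0.000 17.000 0.000
      vertex 0.000 0.000 0.000
    endloop
  endfacet
  facet normal -1.0000 0.0000 0.0000
    outer loop
      vertex 0.000 0.000 7.000
      vertex 0.000 17.000 7.000
      vertex 0.000 0.000 0.000
    endloop
  endfacet
  facet normal 1.0000 0.0000 0.0000
    outer loop
      vertex 16.000 0.000 0.000
      vertex 16.000 17.000 0.000
      vertex 16.000 17.000 7.000
    endloop
  endfacet
  facet normal 1.0000 0.0000 0.0000
    outer loop
      vertex 16.000 0.000 0.000
      vertex 16.000 17.000 7.000
      vertex 16.000 0.000 7.000
    endloop
  endfacet
endsolid part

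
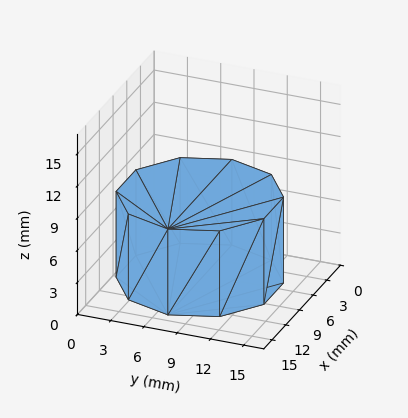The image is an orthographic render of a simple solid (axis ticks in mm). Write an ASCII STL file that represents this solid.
Reading the render: the shape is a regular 10-sided prism (a cylinder approximated with 10 flat sides), circumscribed radius ≈ 7 mm, height ≈ 8 mm (dimensions read to the nearest mm from the axis ticks). For the STL, each face is triangulated and given an outward normal.

solid part
  facet normal 0.0000 0.0000 -1.0000
    outer loop
      vertex 9.163 13.657 0.000
      vertex 12.663 11.114 0.000
      vertex 14.000 7.000 0.000
    endloop
  endfacet
  facet normal 0.0000 0.0000 -1.0000
    outer loop
      vertex 4.837 13.657 0.000
      vertex 9.163 13.657 0.000
      vertex 14.000 7.000 0.000
    endloop
  endfacet
  facet normal 0.0000 0.0000 -1.0000
    outer loop
      vertex 1.337 11.114 0.000
      vertex 4.837 13.657 0.000
      vertex 14.000 7.000 0.000
    endloop
  endfacet
  facet normal 0.0000 0.0000 -1.0000
    outer loop
      vertex 0.000 7.000 0.000
      vertex 1.337 11.114 0.000
      vertex 14.000 7.000 0.000
    endloop
  endfacet
  facet normal 0.0000 0.0000 -1.0000
    outer loop
      vertex 1.337 2.886 0.000
      vertex 0.000 7.000 0.000
      vertex 14.000 7.000 0.000
    endloop
  endfacet
  facet normal 0.0000 0.0000 -1.0000
    outer loop
      vertex 4.837 0.343 0.000
      vertex 1.337 2.886 0.000
      vertex 14.000 7.000 0.000
    endloop
  endfacet
  facet normal 0.0000 0.0000 -1.0000
    outer loop
      vertex 9.163 0.343 0.000
      vertex 4.837 0.343 0.000
      vertex 14.000 7.000 0.000
    endloop
  endfacet
  facet normal 0.0000 0.0000 -1.0000
    outer loop
      vertex 12.663 2.886 0.000
      vertex 9.163 0.343 0.000
      vertex 14.000 7.000 0.000
    endloop
  endfacet
  facet normal 0.0000 0.0000 1.0000
    outer loop
      vertex 14.000 7.000 8.000
      vertex 12.663 11.114 8.000
      vertex 9.163 13.657 8.000
    endloop
  endfacet
  facet normal 0.0000 0.0000 1.0000
    outer loop
      vertex 14.000 7.000 8.000
      vertex 9.163 13.657 8.000
      vertex 4.837 13.657 8.000
    endloop
  endfacet
  facet normal 0.0000 0.0000 1.0000
    outer loop
      vertex 14.000 7.000 8.000
      vertex 4.837 13.657 8.000
      vertex 1.337 11.114 8.000
    endloop
  endfacet
  facet normal 0.0000 0.0000 1.0000
    outer loop
      vertex 14.000 7.000 8.000
      vertex 1.337 11.114 8.000
      vertex 0.000 7.000 8.000
    endloop
  endfacet
  facet normal 0.0000 0.0000 1.0000
    outer loop
      vertex 14.000 7.000 8.000
      vertex 0.000 7.000 8.000
      vertex 1.337 2.886 8.000
    endloop
  endfacet
  facet normal 0.0000 0.0000 1.0000
    outer loop
      vertex 14.000 7.000 8.000
      vertex 1.337 2.886 8.000
      vertex 4.837 0.343 8.000
    endloop
  endfacet
  facet normal 0.0000 0.0000 1.0000
    outer loop
      vertex 14.000 7.000 8.000
      vertex 4.837 0.343 8.000
      vertex 9.163 0.343 8.000
    endloop
  endfacet
  facet normal 0.0000 0.0000 1.0000
    outer loop
      vertex 14.000 7.000 8.000
      vertex 9.163 0.343 8.000
      vertex 12.663 2.886 8.000
    endloop
  endfacet
  facet normal 0.9510 0.3091 0.0000
    outer loop
      vertex 14.000 7.000 0.000
      vertex 12.663 11.114 0.000
      vertex 12.663 11.114 8.000
    endloop
  endfacet
  facet normal 0.9510 0.3091 0.0000
    outer loop
      vertex 14.000 7.000 0.000
      vertex 12.663 11.114 8.000
      vertex 14.000 7.000 8.000
    endloop
  endfacet
  facet normal 0.5878 0.8090 0.0000
    outer loop
      vertex 12.663 11.114 0.000
      vertex 9.163 13.657 0.000
      vertex 9.163 13.657 8.000
    endloop
  endfacet
  facet normal 0.5878 0.8090 0.0000
    outer loop
      vertex 12.663 11.114 0.000
      vertex 9.163 13.657 8.000
      vertex 12.663 11.114 8.000
    endloop
  endfacet
  facet normal 0.0000 1.0000 0.0000
    outer loop
      vertex 9.163 13.657 0.000
      vertex 4.837 13.657 0.000
      vertex 4.837 13.657 8.000
    endloop
  endfacet
  facet normal 0.0000 1.0000 0.0000
    outer loop
      vertex 9.163 13.657 0.000
      vertex 4.837 13.657 8.000
      vertex 9.163 13.657 8.000
    endloop
  endfacet
  facet normal -0.5878 0.8090 0.0000
    outer loop
      vertex 4.837 13.657 0.000
      vertex 1.337 11.114 0.000
      vertex 1.337 11.114 8.000
    endloop
  endfacet
  facet normal -0.5878 0.8090 0.0000
    outer loop
      vertex 4.837 13.657 0.000
      vertex 1.337 11.114 8.000
      vertex 4.837 13.657 8.000
    endloop
  endfacet
  facet normal -0.9510 0.3091 0.0000
    outer loop
      vertex 1.337 11.114 0.000
      vertex 0.000 7.000 0.000
      vertex 0.000 7.000 8.000
    endloop
  endfacet
  facet normal -0.9510 0.3091 0.0000
    outer loop
      vertex 1.337 11.114 0.000
      vertex 0.000 7.000 8.000
      vertex 1.337 11.114 8.000
    endloop
  endfacet
  facet normal -0.9510 -0.3091 0.0000
    outer loop
      vertex 0.000 7.000 0.000
      vertex 1.337 2.886 0.000
      vertex 1.337 2.886 8.000
    endloop
  endfacet
  facet normal -0.9510 -0.3091 0.0000
    outer loop
      vertex 0.000 7.000 0.000
      vertex 1.337 2.886 8.000
      vertex 0.000 7.000 8.000
    endloop
  endfacet
  facet normal -0.5878 -0.8090 0.0000
    outer loop
      vertex 1.337 2.886 0.000
      vertex 4.837 0.343 0.000
      vertex 4.837 0.343 8.000
    endloop
  endfacet
  facet normal -0.5878 -0.8090 0.0000
    outer loop
      vertex 1.337 2.886 0.000
      vertex 4.837 0.343 8.000
      vertex 1.337 2.886 8.000
    endloop
  endfacet
  facet normal 0.0000 -1.0000 0.0000
    outer loop
      vertex 4.837 0.343 0.000
      vertex 9.163 0.343 0.000
      vertex 9.163 0.343 8.000
    endloop
  endfacet
  facet normal 0.0000 -1.0000 0.0000
    outer loop
      vertex 4.837 0.343 0.000
      vertex 9.163 0.343 8.000
      vertex 4.837 0.343 8.000
    endloop
  endfacet
  facet normal 0.5878 -0.8090 0.0000
    outer loop
      vertex 9.163 0.343 0.000
      vertex 12.663 2.886 0.000
      vertex 12.663 2.886 8.000
    endloop
  endfacet
  facet normal 0.5878 -0.8090 0.0000
    outer loop
      vertex 9.163 0.343 0.000
      vertex 12.663 2.886 8.000
      vertex 9.163 0.343 8.000
    endloop
  endfacet
  facet normal 0.9510 -0.3091 0.0000
    outer loop
      vertex 12.663 2.886 0.000
      vertex 14.000 7.000 0.000
      vertex 14.000 7.000 8.000
    endloop
  endfacet
  facet normal 0.9510 -0.3091 0.0000
    outer loop
      vertex 12.663 2.886 0.000
      vertex 14.000 7.000 8.000
      vertex 12.663 2.886 8.000
    endloop
  endfacet
endsolid part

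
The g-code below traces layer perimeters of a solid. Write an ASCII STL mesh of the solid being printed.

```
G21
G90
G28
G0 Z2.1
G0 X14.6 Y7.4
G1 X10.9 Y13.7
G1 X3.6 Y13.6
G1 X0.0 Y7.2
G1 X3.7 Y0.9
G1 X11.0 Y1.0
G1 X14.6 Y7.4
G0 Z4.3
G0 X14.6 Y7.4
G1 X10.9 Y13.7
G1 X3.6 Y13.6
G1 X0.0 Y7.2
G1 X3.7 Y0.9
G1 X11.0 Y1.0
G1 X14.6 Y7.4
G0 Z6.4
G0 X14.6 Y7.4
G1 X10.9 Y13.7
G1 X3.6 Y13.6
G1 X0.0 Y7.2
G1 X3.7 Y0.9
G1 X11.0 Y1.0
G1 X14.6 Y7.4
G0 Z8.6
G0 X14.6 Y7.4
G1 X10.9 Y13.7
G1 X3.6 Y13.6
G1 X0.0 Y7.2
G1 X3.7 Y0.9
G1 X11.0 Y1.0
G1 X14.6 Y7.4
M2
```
solid part
  facet normal 0.0000 0.0000 -1.0000
    outer loop
      vertex 3.6 13.6 0.0
      vertex 10.9 13.7 0.0
      vertex 14.6 7.4 0.0
    endloop
  endfacet
  facet normal 0.0000 0.0000 -1.0000
    outer loop
      vertex 0.0 7.2 0.0
      vertex 3.6 13.6 0.0
      vertex 14.6 7.4 0.0
    endloop
  endfacet
  facet normal 0.0000 0.0000 -1.0000
    outer loop
      vertex 3.7 0.9 0.0
      vertex 0.0 7.2 0.0
      vertex 14.6 7.4 0.0
    endloop
  endfacet
  facet normal 0.0000 0.0000 -1.0000
    outer loop
      vertex 11.0 1.0 0.0
      vertex 3.7 0.9 0.0
      vertex 14.6 7.4 0.0
    endloop
  endfacet
  facet normal 0.0000 0.0000 1.0000
    outer loop
      vertex 14.6 7.4 8.6
      vertex 10.9 13.7 8.6
      vertex 3.6 13.6 8.6
    endloop
  endfacet
  facet normal 0.0000 0.0000 1.0000
    outer loop
      vertex 14.6 7.4 8.6
      vertex 3.6 13.6 8.6
      vertex 0.0 7.2 8.6
    endloop
  endfacet
  facet normal 0.0000 0.0000 1.0000
    outer loop
      vertex 14.6 7.4 8.6
      vertex 0.0 7.2 8.6
      vertex 3.7 0.9 8.6
    endloop
  endfacet
  facet normal 0.0000 0.0000 1.0000
    outer loop
      vertex 14.6 7.4 8.6
      vertex 3.7 0.9 8.6
      vertex 11.0 1.0 8.6
    endloop
  endfacet
  facet normal 0.8623 0.5064 0.0000
    outer loop
      vertex 14.6 7.4 0.0
      vertex 10.9 13.7 0.0
      vertex 10.9 13.7 8.6
    endloop
  endfacet
  facet normal 0.8623 0.5064 0.0000
    outer loop
      vertex 14.6 7.4 0.0
      vertex 10.9 13.7 8.6
      vertex 14.6 7.4 8.6
    endloop
  endfacet
  facet normal -0.0137 0.9999 0.0000
    outer loop
      vertex 10.9 13.7 0.0
      vertex 3.6 13.6 0.0
      vertex 3.6 13.6 8.6
    endloop
  endfacet
  facet normal -0.0137 0.9999 0.0000
    outer loop
      vertex 10.9 13.7 0.0
      vertex 3.6 13.6 8.6
      vertex 10.9 13.7 8.6
    endloop
  endfacet
  facet normal -0.8716 0.4903 0.0000
    outer loop
      vertex 3.6 13.6 0.0
      vertex 0.0 7.2 0.0
      vertex 0.0 7.2 8.6
    endloop
  endfacet
  facet normal -0.8716 0.4903 0.0000
    outer loop
      vertex 3.6 13.6 0.0
      vertex 0.0 7.2 8.6
      vertex 3.6 13.6 8.6
    endloop
  endfacet
  facet normal -0.8623 -0.5064 0.0000
    outer loop
      vertex 0.0 7.2 0.0
      vertex 3.7 0.9 0.0
      vertex 3.7 0.9 8.6
    endloop
  endfacet
  facet normal -0.8623 -0.5064 0.0000
    outer loop
      vertex 0.0 7.2 0.0
      vertex 3.7 0.9 8.6
      vertex 0.0 7.2 8.6
    endloop
  endfacet
  facet normal 0.0137 -0.9999 0.0000
    outer loop
      vertex 3.7 0.9 0.0
      vertex 11.0 1.0 0.0
      vertex 11.0 1.0 8.6
    endloop
  endfacet
  facet normal 0.0137 -0.9999 0.0000
    outer loop
      vertex 3.7 0.9 0.0
      vertex 11.0 1.0 8.6
      vertex 3.7 0.9 8.6
    endloop
  endfacet
  facet normal 0.8716 -0.4903 0.0000
    outer loop
      vertex 11.0 1.0 0.0
      vertex 14.6 7.4 0.0
      vertex 14.6 7.4 8.6
    endloop
  endfacet
  facet normal 0.8716 -0.4903 0.0000
    outer loop
      vertex 11.0 1.0 0.0
      vertex 14.6 7.4 8.6
      vertex 11.0 1.0 8.6
    endloop
  endfacet
endsolid part

The G0 Z moves step by Δz≈2.1 mm. Every layer's G1 loop is the same polygon, so the solid is a straight extrusion of it from z=0 to z≈8.6. Closing with flat bottom and top caps and triangulating gives 20 facets — a regular 6-sided prism (a cylinder approximated with 6 flat sides), circumscribed radius ≈ 7.3 mm, height ≈ 8.6 mm.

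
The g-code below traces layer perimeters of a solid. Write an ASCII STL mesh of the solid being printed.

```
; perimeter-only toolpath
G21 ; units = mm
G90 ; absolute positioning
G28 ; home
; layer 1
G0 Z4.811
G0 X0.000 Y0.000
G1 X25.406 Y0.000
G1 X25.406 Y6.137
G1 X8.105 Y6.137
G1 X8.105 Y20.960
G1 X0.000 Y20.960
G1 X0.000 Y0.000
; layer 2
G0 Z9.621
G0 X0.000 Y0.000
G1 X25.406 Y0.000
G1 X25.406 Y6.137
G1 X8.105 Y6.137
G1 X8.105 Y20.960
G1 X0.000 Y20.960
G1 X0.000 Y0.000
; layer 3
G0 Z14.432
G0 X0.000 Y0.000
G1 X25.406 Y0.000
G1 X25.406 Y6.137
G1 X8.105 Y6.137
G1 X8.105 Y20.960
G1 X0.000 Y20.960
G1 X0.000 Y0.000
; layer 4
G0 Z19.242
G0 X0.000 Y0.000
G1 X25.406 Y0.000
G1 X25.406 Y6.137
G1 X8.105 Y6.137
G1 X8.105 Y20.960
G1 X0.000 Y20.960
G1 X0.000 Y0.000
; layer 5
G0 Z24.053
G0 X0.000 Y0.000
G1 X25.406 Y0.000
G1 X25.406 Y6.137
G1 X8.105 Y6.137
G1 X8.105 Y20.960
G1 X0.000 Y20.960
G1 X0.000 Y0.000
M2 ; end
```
solid part
  facet normal 0.0000 0.0000 -1.0000
    outer loop
      vertex 25.406 6.137 0.000
      vertex 25.406 0.000 0.000
      vertex 0.000 0.000 0.000
    endloop
  endfacet
  facet normal 0.0000 0.0000 -1.0000
    outer loop
      vertex 8.105 6.137 0.000
      vertex 25.406 6.137 0.000
      vertex 0.000 0.000 0.000
    endloop
  endfacet
  facet normal 0.0000 0.0000 -1.0000
    outer loop
      vertex 8.105 20.960 0.000
      vertex 8.105 6.137 0.000
      vertex 0.000 0.000 0.000
    endloop
  endfacet
  facet normal 0.0000 0.0000 -1.0000
    outer loop
      vertex 0.000 20.960 0.000
      vertex 8.105 20.960 0.000
      vertex 0.000 0.000 0.000
    endloop
  endfacet
  facet normal 0.0000 0.0000 1.0000
    outer loop
      vertex 0.000 0.000 24.053
      vertex 25.406 0.000 24.053
      vertex 25.406 6.137 24.053
    endloop
  endfacet
  facet normal 0.0000 0.0000 1.0000
    outer loop
      vertex 0.000 0.000 24.053
      vertex 25.406 6.137 24.053
      vertex 8.105 6.137 24.053
    endloop
  endfacet
  facet normal 0.0000 0.0000 1.0000
    outer loop
      vertex 0.000 0.000 24.053
      vertex 8.105 6.137 24.053
      vertex 8.105 20.960 24.053
    endloop
  endfacet
  facet normal 0.0000 0.0000 1.0000
    outer loop
      vertex 0.000 0.000 24.053
      vertex 8.105 20.960 24.053
      vertex 0.000 20.960 24.053
    endloop
  endfacet
  facet normal 0.0000 -1.0000 0.0000
    outer loop
      vertex 0.000 0.000 0.000
      vertex 25.406 0.000 0.000
      vertex 25.406 0.000 24.053
    endloop
  endfacet
  facet normal 0.0000 -1.0000 0.0000
    outer loop
      vertex 0.000 0.000 0.000
      vertex 25.406 0.000 24.053
      vertex 0.000 0.000 24.053
    endloop
  endfacet
  facet normal 1.0000 0.0000 0.0000
    outer loop
      vertex 25.406 0.000 0.000
      vertex 25.406 6.137 0.000
      vertex 25.406 6.137 24.053
    endloop
  endfacet
  facet normal 1.0000 0.0000 0.0000
    outer loop
      vertex 25.406 0.000 0.000
      vertex 25.406 6.137 24.053
      vertex 25.406 0.000 24.053
    endloop
  endfacet
  facet normal 0.0000 1.0000 0.0000
    outer loop
      vertex 25.406 6.137 0.000
      vertex 8.105 6.137 0.000
      vertex 8.105 6.137 24.053
    endloop
  endfacet
  facet normal 0.0000 1.0000 0.0000
    outer loop
      vertex 25.406 6.137 0.000
      vertex 8.105 6.137 24.053
      vertex 25.406 6.137 24.053
    endloop
  endfacet
  facet normal 1.0000 0.0000 0.0000
    outer loop
      vertex 8.105 6.137 0.000
      vertex 8.105 20.960 0.000
      vertex 8.105 20.960 24.053
    endloop
  endfacet
  facet normal 1.0000 0.0000 0.0000
    outer loop
      vertex 8.105 6.137 0.000
      vertex 8.105 20.960 24.053
      vertex 8.105 6.137 24.053
    endloop
  endfacet
  facet normal 0.0000 1.0000 0.0000
    outer loop
      vertex 8.105 20.960 0.000
      vertex 0.000 20.960 0.000
      vertex 0.000 20.960 24.053
    endloop
  endfacet
  facet normal 0.0000 1.0000 0.0000
    outer loop
      vertex 8.105 20.960 0.000
      vertex 0.000 20.960 24.053
      vertex 8.105 20.960 24.053
    endloop
  endfacet
  facet normal -1.0000 0.0000 0.0000
    outer loop
      vertex 0.000 20.960 0.000
      vertex 0.000 0.000 0.000
      vertex 0.000 0.000 24.053
    endloop
  endfacet
  facet normal -1.0000 0.0000 0.0000
    outer loop
      vertex 0.000 20.960 0.000
      vertex 0.000 0.000 24.053
      vertex 0.000 20.960 24.053
    endloop
  endfacet
endsolid part

The G0 Z moves step by Δz≈4.811 mm. Every layer's G1 loop is the same polygon, so the solid is a straight extrusion of it from z=0 to z≈24.1. Closing with flat bottom and top caps and triangulating gives 20 facets — an L-shaped prism: outer 25.4 × 21 mm, arm thicknesses ≈ 6.14 mm (horizontal) and 8.11 mm (vertical), extruded 24.1 mm in z.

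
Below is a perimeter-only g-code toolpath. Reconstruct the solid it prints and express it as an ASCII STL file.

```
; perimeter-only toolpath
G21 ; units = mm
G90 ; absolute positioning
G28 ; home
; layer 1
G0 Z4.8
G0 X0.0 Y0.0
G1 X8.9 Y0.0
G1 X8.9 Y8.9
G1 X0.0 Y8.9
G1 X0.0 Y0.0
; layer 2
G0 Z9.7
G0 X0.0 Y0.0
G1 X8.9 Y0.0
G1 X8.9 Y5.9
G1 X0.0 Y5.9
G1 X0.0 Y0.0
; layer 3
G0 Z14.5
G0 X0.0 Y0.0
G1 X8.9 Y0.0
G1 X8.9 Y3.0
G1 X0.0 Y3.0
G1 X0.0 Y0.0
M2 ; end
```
solid part
  facet normal 0.0000 0.0000 -1.0000
    outer loop
      vertex 8.9 11.8 0.0
      vertex 8.9 0.0 0.0
      vertex 0.0 0.0 0.0
    endloop
  endfacet
  facet normal 0.0000 0.0000 -1.0000
    outer loop
      vertex 0.0 11.8 0.0
      vertex 8.9 11.8 0.0
      vertex 0.0 0.0 0.0
    endloop
  endfacet
  facet normal 0.0000 -1.0000 0.0000
    outer loop
      vertex 0.0 0.0 0.0
      vertex 8.9 0.0 0.0
      vertex 8.9 0.0 19.4
    endloop
  endfacet
  facet normal 0.0000 -1.0000 0.0000
    outer loop
      vertex 0.0 0.0 0.0
      vertex 8.9 0.0 19.4
      vertex 0.0 0.0 19.4
    endloop
  endfacet
  facet normal 0.0000 0.8544 0.5197
    outer loop
      vertex 0.0 0.0 19.4
      vertex 8.9 0.0 19.4
      vertex 8.9 11.8 0.0
    endloop
  endfacet
  facet normal 0.0000 0.8544 0.5197
    outer loop
      vertex 0.0 0.0 19.4
      vertex 8.9 11.8 0.0
      vertex 0.0 11.8 0.0
    endloop
  endfacet
  facet normal -1.0000 0.0000 0.0000
    outer loop
      vertex 0.0 0.0 19.4
      vertex 0.0 11.8 0.0
      vertex 0.0 0.0 0.0
    endloop
  endfacet
  facet normal 1.0000 0.0000 0.0000
    outer loop
      vertex 8.9 0.0 0.0
      vertex 8.9 11.8 0.0
      vertex 8.9 0.0 19.4
    endloop
  endfacet
endsolid part

The G0 Z moves step by Δz≈4.8 mm. The G1 loops shrink linearly with z, so the solid tapers from its base footprint up to z≈19.4. Closing with a flat bottom cap and the tapered top and triangulating gives 8 facets — a wedge (ramp): 8.9 × 11.8 mm base, rising to 19.4 mm along the y=0 edge and sloping linearly to z=0 at y=11.8.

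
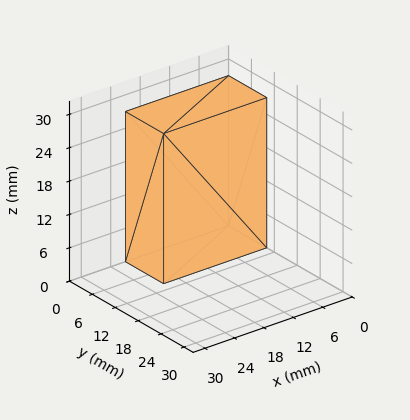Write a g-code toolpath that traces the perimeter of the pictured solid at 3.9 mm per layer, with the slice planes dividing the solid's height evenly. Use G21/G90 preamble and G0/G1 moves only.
Reading the render: the shape is a rectangular box, roughly 21 × 10 mm footprint and 27 mm tall (dimensions read to the nearest mm from the axis ticks). For the g-code, the solid's height is divided into equal slices at the stated Δz and each level perimeter traced with G1 moves after a G0 lift.

; perimeter-only toolpath
G21 ; units = mm
G90 ; absolute positioning
G28 ; home
; layer 1
G0 Z3.9
G0 X0.0 Y0.0
G1 X21.0 Y0.0
G1 X21.0 Y10.0
G1 X0.0 Y10.0
G1 X0.0 Y0.0
; layer 2
G0 Z7.7
G0 X0.0 Y0.0
G1 X21.0 Y0.0
G1 X21.0 Y10.0
G1 X0.0 Y10.0
G1 X0.0 Y0.0
; layer 3
G0 Z11.6
G0 X0.0 Y0.0
G1 X21.0 Y0.0
G1 X21.0 Y10.0
G1 X0.0 Y10.0
G1 X0.0 Y0.0
; layer 4
G0 Z15.4
G0 X0.0 Y0.0
G1 X21.0 Y0.0
G1 X21.0 Y10.0
G1 X0.0 Y10.0
G1 X0.0 Y0.0
; layer 5
G0 Z19.3
G0 X0.0 Y0.0
G1 X21.0 Y0.0
G1 X21.0 Y10.0
G1 X0.0 Y10.0
G1 X0.0 Y0.0
; layer 6
G0 Z23.1
G0 X0.0 Y0.0
G1 X21.0 Y0.0
G1 X21.0 Y10.0
G1 X0.0 Y10.0
G1 X0.0 Y0.0
; layer 7
G0 Z27.0
G0 X0.0 Y0.0
G1 X21.0 Y0.0
G1 X21.0 Y10.0
G1 X0.0 Y10.0
G1 X0.0 Y0.0
M2 ; end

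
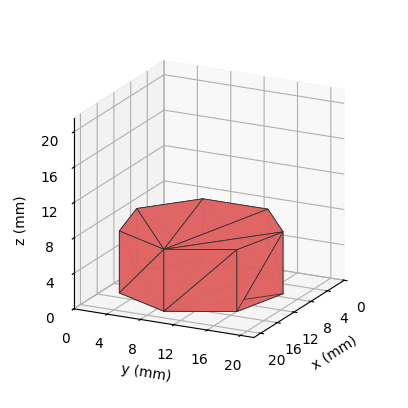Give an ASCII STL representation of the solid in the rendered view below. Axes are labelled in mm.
Reading the render: the shape is a regular 7-sided prism (a cylinder approximated with 7 flat sides), circumscribed radius ≈ 9 mm, height ≈ 7 mm (dimensions read to the nearest mm from the axis ticks). For the STL, each face is triangulated and given an outward normal.

solid part
  facet normal 0.0000 0.0000 -1.0000
    outer loop
      vertex 7.00 17.77 0.00
      vertex 14.61 16.04 0.00
      vertex 18.00 9.00 0.00
    endloop
  endfacet
  facet normal 0.0000 0.0000 -1.0000
    outer loop
      vertex 0.89 12.90 0.00
      vertex 7.00 17.77 0.00
      vertex 18.00 9.00 0.00
    endloop
  endfacet
  facet normal 0.0000 0.0000 -1.0000
    outer loop
      vertex 0.89 5.10 0.00
      vertex 0.89 12.90 0.00
      vertex 18.00 9.00 0.00
    endloop
  endfacet
  facet normal 0.0000 0.0000 -1.0000
    outer loop
      vertex 7.00 0.23 0.00
      vertex 0.89 5.10 0.00
      vertex 18.00 9.00 0.00
    endloop
  endfacet
  facet normal 0.0000 0.0000 -1.0000
    outer loop
      vertex 14.61 1.96 0.00
      vertex 7.00 0.23 0.00
      vertex 18.00 9.00 0.00
    endloop
  endfacet
  facet normal 0.0000 0.0000 1.0000
    outer loop
      vertex 18.00 9.00 7.00
      vertex 14.61 16.04 7.00
      vertex 7.00 17.77 7.00
    endloop
  endfacet
  facet normal 0.0000 0.0000 1.0000
    outer loop
      vertex 18.00 9.00 7.00
      vertex 7.00 17.77 7.00
      vertex 0.89 12.90 7.00
    endloop
  endfacet
  facet normal 0.0000 0.0000 1.0000
    outer loop
      vertex 18.00 9.00 7.00
      vertex 0.89 12.90 7.00
      vertex 0.89 5.10 7.00
    endloop
  endfacet
  facet normal 0.0000 0.0000 1.0000
    outer loop
      vertex 18.00 9.00 7.00
      vertex 0.89 5.10 7.00
      vertex 7.00 0.23 7.00
    endloop
  endfacet
  facet normal 0.0000 0.0000 1.0000
    outer loop
      vertex 18.00 9.00 7.00
      vertex 7.00 0.23 7.00
      vertex 14.61 1.96 7.00
    endloop
  endfacet
  facet normal 0.9010 0.4339 0.0000
    outer loop
      vertex 18.00 9.00 0.00
      vertex 14.61 16.04 0.00
      vertex 14.61 16.04 7.00
    endloop
  endfacet
  facet normal 0.9010 0.4339 0.0000
    outer loop
      vertex 18.00 9.00 0.00
      vertex 14.61 16.04 7.00
      vertex 18.00 9.00 7.00
    endloop
  endfacet
  facet normal 0.2217 0.9751 0.0000
    outer loop
      vertex 14.61 16.04 0.00
      vertex 7.00 17.77 0.00
      vertex 7.00 17.77 7.00
    endloop
  endfacet
  facet normal 0.2217 0.9751 0.0000
    outer loop
      vertex 14.61 16.04 0.00
      vertex 7.00 17.77 7.00
      vertex 14.61 16.04 7.00
    endloop
  endfacet
  facet normal -0.6233 0.7820 0.0000
    outer loop
      vertex 7.00 17.77 0.00
      vertex 0.89 12.90 0.00
      vertex 0.89 12.90 7.00
    endloop
  endfacet
  facet normal -0.6233 0.7820 0.0000
    outer loop
      vertex 7.00 17.77 0.00
      vertex 0.89 12.90 7.00
      vertex 7.00 17.77 7.00
    endloop
  endfacet
  facet normal -1.0000 0.0000 0.0000
    outer loop
      vertex 0.89 12.90 0.00
      vertex 0.89 5.10 0.00
      vertex 0.89 5.10 7.00
    endloop
  endfacet
  facet normal -1.0000 0.0000 0.0000
    outer loop
      vertex 0.89 12.90 0.00
      vertex 0.89 5.10 7.00
      vertex 0.89 12.90 7.00
    endloop
  endfacet
  facet normal -0.6233 -0.7820 0.0000
    outer loop
      vertex 0.89 5.10 0.00
      vertex 7.00 0.23 0.00
      vertex 7.00 0.23 7.00
    endloop
  endfacet
  facet normal -0.6233 -0.7820 0.0000
    outer loop
      vertex 0.89 5.10 0.00
      vertex 7.00 0.23 7.00
      vertex 0.89 5.10 7.00
    endloop
  endfacet
  facet normal 0.2217 -0.9751 0.0000
    outer loop
      vertex 7.00 0.23 0.00
      vertex 14.61 1.96 0.00
      vertex 14.61 1.96 7.00
    endloop
  endfacet
  facet normal 0.2217 -0.9751 0.0000
    outer loop
      vertex 7.00 0.23 0.00
      vertex 14.61 1.96 7.00
      vertex 7.00 0.23 7.00
    endloop
  endfacet
  facet normal 0.9010 -0.4339 0.0000
    outer loop
      vertex 14.61 1.96 0.00
      vertex 18.00 9.00 0.00
      vertex 18.00 9.00 7.00
    endloop
  endfacet
  facet normal 0.9010 -0.4339 0.0000
    outer loop
      vertex 14.61 1.96 0.00
      vertex 18.00 9.00 7.00
      vertex 14.61 1.96 7.00
    endloop
  endfacet
endsolid part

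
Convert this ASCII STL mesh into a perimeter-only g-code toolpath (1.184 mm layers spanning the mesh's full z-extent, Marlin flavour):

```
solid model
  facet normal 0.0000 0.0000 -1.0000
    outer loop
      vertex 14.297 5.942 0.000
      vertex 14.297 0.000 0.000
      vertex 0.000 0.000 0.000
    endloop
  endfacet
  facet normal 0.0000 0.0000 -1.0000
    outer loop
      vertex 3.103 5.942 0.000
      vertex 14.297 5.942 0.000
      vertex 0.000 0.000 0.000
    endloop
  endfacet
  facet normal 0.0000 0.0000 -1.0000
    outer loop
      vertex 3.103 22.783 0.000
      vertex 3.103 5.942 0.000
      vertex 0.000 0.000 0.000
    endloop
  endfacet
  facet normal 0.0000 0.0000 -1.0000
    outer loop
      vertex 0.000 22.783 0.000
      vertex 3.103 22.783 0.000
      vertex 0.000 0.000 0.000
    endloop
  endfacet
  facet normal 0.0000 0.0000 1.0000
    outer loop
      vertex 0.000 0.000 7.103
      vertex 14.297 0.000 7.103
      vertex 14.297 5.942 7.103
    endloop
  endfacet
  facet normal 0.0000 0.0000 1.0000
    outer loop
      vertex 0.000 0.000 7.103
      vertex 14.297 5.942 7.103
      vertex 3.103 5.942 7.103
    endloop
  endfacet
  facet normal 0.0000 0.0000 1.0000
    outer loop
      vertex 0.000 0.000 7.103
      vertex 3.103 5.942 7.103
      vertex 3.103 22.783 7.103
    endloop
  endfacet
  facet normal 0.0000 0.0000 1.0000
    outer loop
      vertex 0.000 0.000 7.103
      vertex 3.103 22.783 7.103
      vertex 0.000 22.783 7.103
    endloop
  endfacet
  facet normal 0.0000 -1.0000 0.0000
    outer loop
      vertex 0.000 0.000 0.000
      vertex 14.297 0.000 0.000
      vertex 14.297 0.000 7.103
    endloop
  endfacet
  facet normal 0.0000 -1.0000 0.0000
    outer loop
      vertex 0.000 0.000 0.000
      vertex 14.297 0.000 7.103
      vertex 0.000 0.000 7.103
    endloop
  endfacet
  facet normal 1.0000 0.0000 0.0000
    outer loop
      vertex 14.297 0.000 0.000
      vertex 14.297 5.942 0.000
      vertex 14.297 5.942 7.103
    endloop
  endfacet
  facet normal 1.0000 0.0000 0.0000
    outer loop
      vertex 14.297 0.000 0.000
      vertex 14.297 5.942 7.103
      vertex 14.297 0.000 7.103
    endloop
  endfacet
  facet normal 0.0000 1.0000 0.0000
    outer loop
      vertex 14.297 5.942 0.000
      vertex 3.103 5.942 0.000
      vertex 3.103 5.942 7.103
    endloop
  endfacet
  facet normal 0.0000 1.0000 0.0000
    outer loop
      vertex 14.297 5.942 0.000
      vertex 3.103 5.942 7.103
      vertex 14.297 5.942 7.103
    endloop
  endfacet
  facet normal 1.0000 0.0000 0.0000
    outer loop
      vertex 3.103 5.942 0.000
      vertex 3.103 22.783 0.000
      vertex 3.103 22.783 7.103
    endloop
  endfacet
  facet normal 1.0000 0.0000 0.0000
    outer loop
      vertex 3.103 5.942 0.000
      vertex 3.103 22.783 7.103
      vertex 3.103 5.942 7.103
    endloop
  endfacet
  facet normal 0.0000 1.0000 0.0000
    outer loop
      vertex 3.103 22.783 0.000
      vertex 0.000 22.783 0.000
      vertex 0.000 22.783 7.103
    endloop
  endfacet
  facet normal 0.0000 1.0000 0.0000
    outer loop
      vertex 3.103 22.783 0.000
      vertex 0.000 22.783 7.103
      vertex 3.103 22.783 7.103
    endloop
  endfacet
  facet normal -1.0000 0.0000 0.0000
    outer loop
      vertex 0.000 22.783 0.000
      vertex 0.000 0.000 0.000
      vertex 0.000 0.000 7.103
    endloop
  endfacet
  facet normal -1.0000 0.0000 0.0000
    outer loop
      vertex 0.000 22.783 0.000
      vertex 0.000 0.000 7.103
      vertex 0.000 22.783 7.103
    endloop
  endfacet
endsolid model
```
; perimeter-only toolpath
G21 ; units = mm
G90 ; absolute positioning
G28 ; home
; layer 1
G0 Z1.184
G0 X0.000 Y0.000
G1 X14.297 Y0.000
G1 X14.297 Y5.942
G1 X3.103 Y5.942
G1 X3.103 Y22.783
G1 X0.000 Y22.783
G1 X0.000 Y0.000
; layer 2
G0 Z2.368
G0 X0.000 Y0.000
G1 X14.297 Y0.000
G1 X14.297 Y5.942
G1 X3.103 Y5.942
G1 X3.103 Y22.783
G1 X0.000 Y22.783
G1 X0.000 Y0.000
; layer 3
G0 Z3.551
G0 X0.000 Y0.000
G1 X14.297 Y0.000
G1 X14.297 Y5.942
G1 X3.103 Y5.942
G1 X3.103 Y22.783
G1 X0.000 Y22.783
G1 X0.000 Y0.000
; layer 4
G0 Z4.735
G0 X0.000 Y0.000
G1 X14.297 Y0.000
G1 X14.297 Y5.942
G1 X3.103 Y5.942
G1 X3.103 Y22.783
G1 X0.000 Y22.783
G1 X0.000 Y0.000
; layer 5
G0 Z5.919
G0 X0.000 Y0.000
G1 X14.297 Y0.000
G1 X14.297 Y5.942
G1 X3.103 Y5.942
G1 X3.103 Y22.783
G1 X0.000 Y22.783
G1 X0.000 Y0.000
; layer 6
G0 Z7.103
G0 X0.000 Y0.000
G1 X14.297 Y0.000
G1 X14.297 Y5.942
G1 X3.103 Y5.942
G1 X3.103 Y22.783
G1 X0.000 Y22.783
G1 X0.000 Y0.000
M2 ; end

The solid is an L-shaped prism: outer 14.3 × 22.8 mm, arm thicknesses ≈ 5.94 mm (horizontal) and 3.1 mm (vertical), extruded 7.1 mm in z. Slicing at Δz = 1.184 mm — 6 equal slices spanning the solid's height, so layer i sits at z = i·h/6 — gives 6 non-empty perimeters. Each is a 6-segment closed polygon; G0 lifts to the layer z and rapids to the start vertex, then G1 traces the edges.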